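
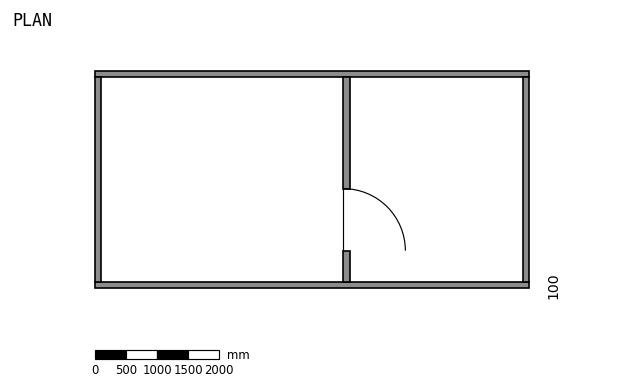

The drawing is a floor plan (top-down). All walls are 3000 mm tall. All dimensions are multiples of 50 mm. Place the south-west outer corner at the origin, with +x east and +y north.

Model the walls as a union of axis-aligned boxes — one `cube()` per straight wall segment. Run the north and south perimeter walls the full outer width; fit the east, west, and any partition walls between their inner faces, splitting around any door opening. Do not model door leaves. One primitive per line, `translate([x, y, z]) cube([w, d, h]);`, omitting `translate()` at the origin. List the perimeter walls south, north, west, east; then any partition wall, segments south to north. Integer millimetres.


cube([7000, 100, 3000]);
translate([0, 3400, 0]) cube([7000, 100, 3000]);
translate([0, 100, 0]) cube([100, 3300, 3000]);
translate([6900, 100, 0]) cube([100, 3300, 3000]);
translate([4000, 100, 0]) cube([100, 500, 3000]);
translate([4000, 1600, 0]) cube([100, 1800, 3000]);


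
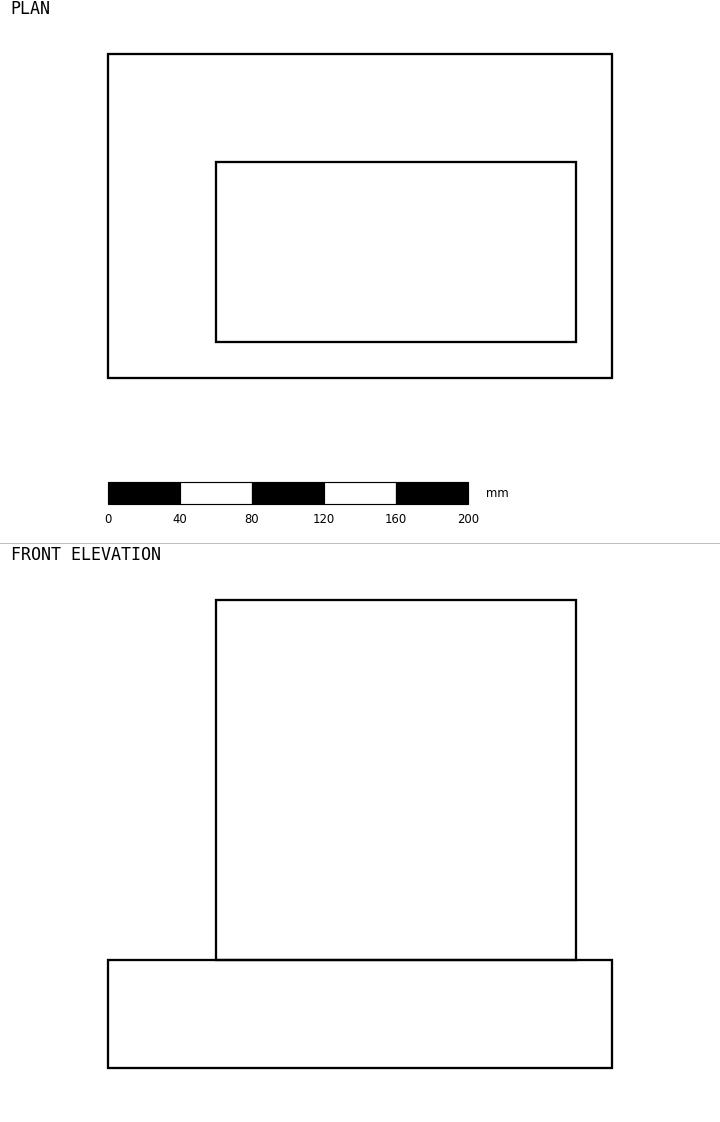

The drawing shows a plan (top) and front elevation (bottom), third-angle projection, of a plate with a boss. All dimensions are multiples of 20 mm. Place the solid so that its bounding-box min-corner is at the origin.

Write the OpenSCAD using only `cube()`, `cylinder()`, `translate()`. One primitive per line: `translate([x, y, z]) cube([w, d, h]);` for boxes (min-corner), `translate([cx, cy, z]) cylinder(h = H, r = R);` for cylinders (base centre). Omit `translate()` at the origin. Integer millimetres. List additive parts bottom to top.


cube([280, 180, 60]);
translate([60, 20, 60]) cube([200, 100, 200]);


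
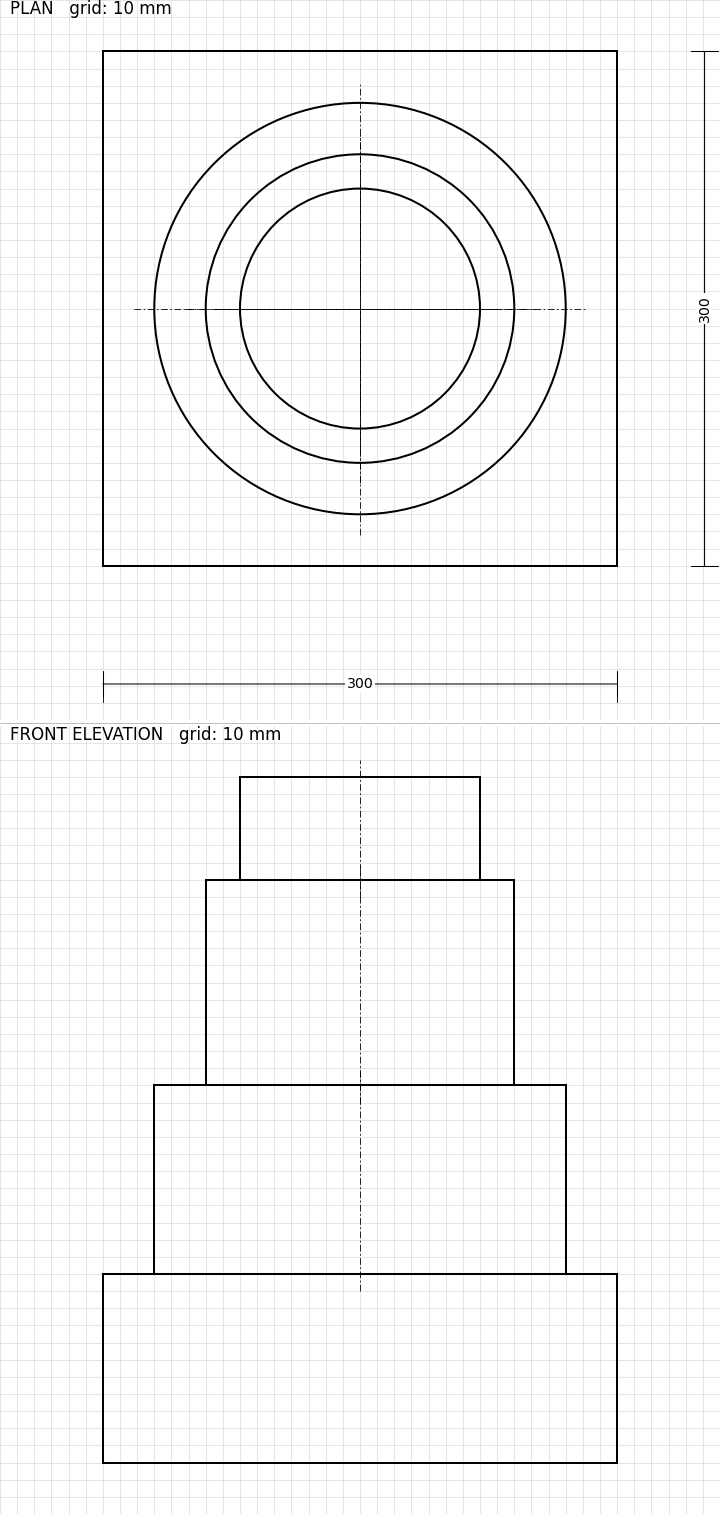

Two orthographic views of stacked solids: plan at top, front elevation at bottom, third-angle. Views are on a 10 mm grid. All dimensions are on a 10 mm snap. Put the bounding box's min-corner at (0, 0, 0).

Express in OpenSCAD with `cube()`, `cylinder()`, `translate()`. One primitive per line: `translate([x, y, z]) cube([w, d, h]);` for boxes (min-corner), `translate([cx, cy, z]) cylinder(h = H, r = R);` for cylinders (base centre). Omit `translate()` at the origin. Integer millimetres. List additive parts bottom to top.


cube([300, 300, 110]);
translate([150, 150, 110]) cylinder(h = 110, r = 120);
translate([150, 150, 220]) cylinder(h = 120, r = 90);
translate([150, 150, 340]) cylinder(h = 60, r = 70);


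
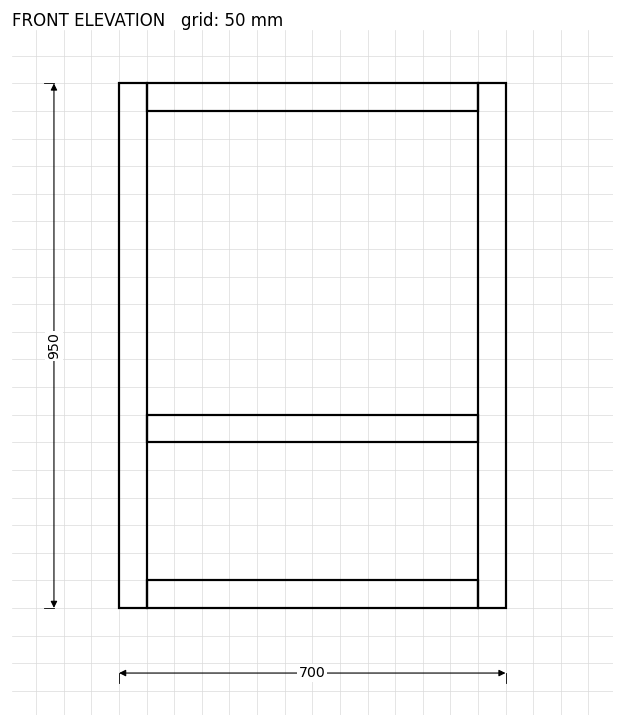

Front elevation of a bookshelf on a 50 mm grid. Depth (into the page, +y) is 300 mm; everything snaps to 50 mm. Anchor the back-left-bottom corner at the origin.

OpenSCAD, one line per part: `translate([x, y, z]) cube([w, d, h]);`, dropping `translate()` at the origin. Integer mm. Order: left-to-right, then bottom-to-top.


cube([50, 300, 950]);
translate([50, 0, 0]) cube([600, 300, 50]);
translate([50, 0, 300]) cube([600, 300, 50]);
translate([50, 0, 900]) cube([600, 300, 50]);
translate([650, 0, 0]) cube([50, 300, 950]);


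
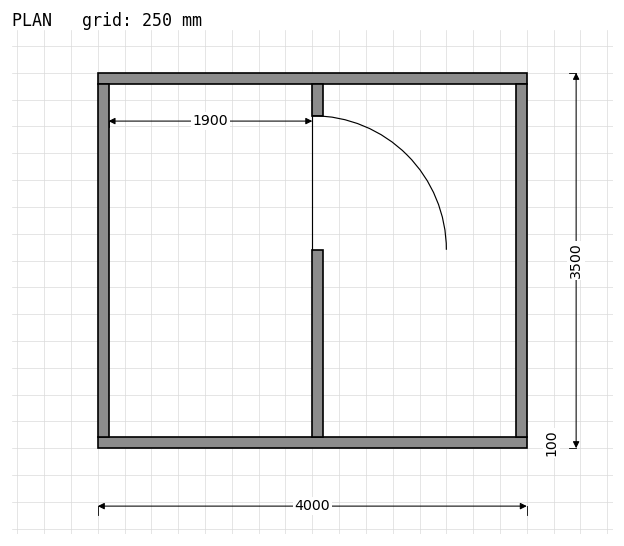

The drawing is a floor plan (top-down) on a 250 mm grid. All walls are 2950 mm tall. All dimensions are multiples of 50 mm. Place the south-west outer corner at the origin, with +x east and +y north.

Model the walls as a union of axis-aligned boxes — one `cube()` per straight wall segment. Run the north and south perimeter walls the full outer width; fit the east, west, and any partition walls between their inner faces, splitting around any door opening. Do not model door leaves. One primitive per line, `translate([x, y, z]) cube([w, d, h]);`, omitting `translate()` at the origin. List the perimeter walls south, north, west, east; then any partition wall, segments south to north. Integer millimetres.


cube([4000, 100, 2950]);
translate([0, 3400, 0]) cube([4000, 100, 2950]);
translate([0, 100, 0]) cube([100, 3300, 2950]);
translate([3900, 100, 0]) cube([100, 3300, 2950]);
translate([2000, 100, 0]) cube([100, 1750, 2950]);
translate([2000, 3100, 0]) cube([100, 300, 2950]);


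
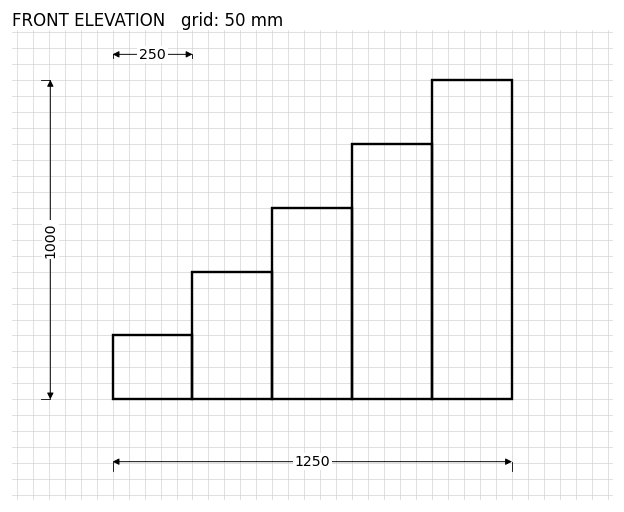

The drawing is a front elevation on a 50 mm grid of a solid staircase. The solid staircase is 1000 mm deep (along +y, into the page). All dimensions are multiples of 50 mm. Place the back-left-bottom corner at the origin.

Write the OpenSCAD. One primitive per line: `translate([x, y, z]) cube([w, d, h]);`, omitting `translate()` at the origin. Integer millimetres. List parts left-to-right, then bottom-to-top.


cube([250, 1000, 200]);
translate([250, 0, 0]) cube([250, 1000, 400]);
translate([500, 0, 0]) cube([250, 1000, 600]);
translate([750, 0, 0]) cube([250, 1000, 800]);
translate([1000, 0, 0]) cube([250, 1000, 1000]);


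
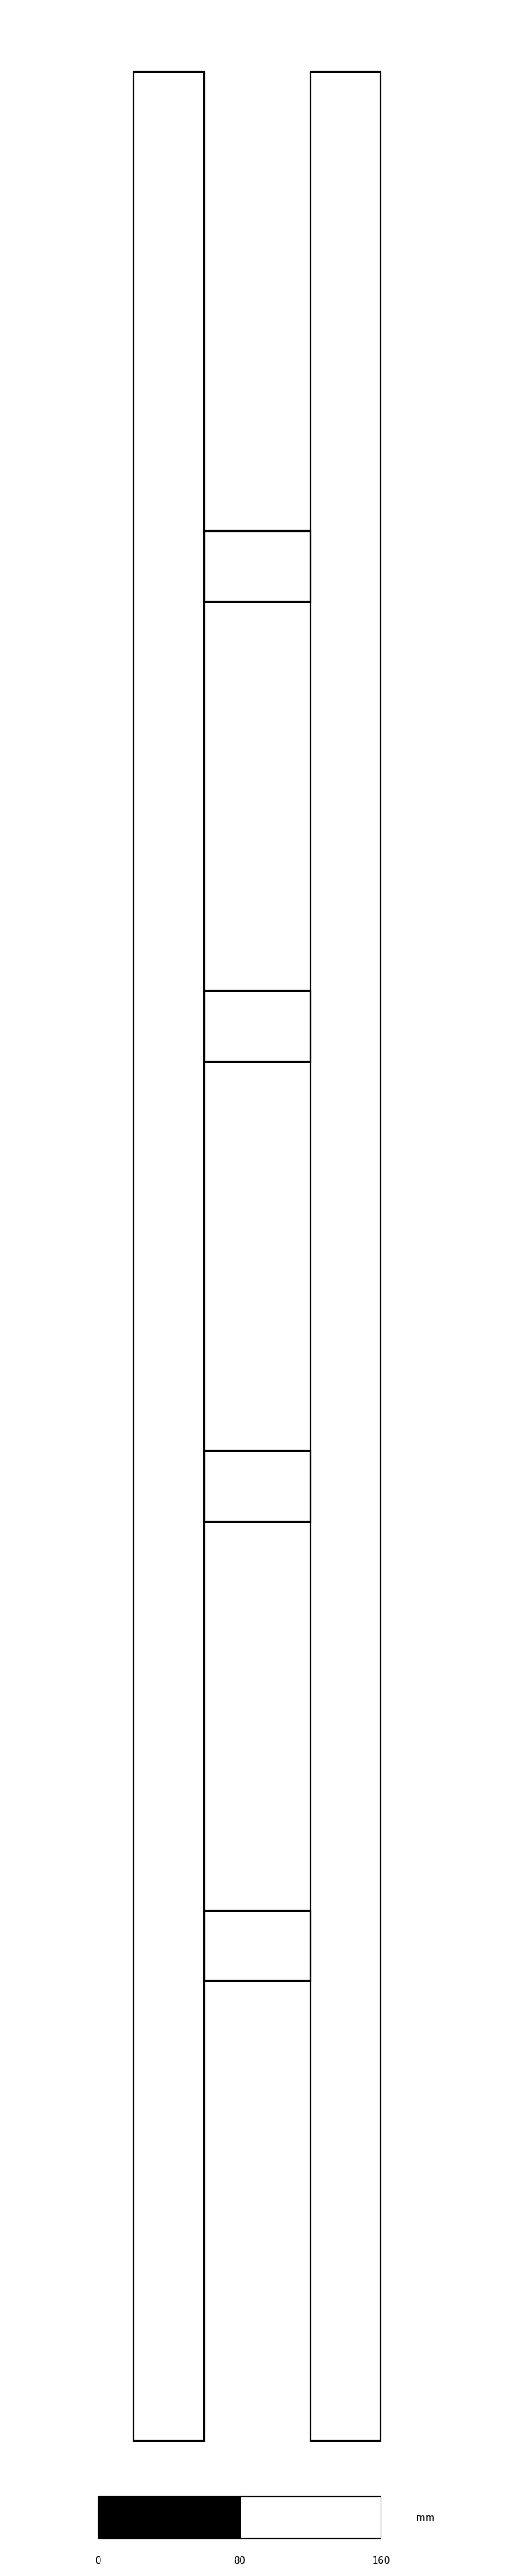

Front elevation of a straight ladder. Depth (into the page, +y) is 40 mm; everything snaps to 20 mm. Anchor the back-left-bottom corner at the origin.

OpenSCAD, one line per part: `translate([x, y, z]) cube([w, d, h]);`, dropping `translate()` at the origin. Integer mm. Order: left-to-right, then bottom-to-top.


cube([40, 40, 1340]);
translate([40, 0, 260]) cube([60, 40, 40]);
translate([40, 0, 520]) cube([60, 40, 40]);
translate([40, 0, 780]) cube([60, 40, 40]);
translate([40, 0, 1040]) cube([60, 40, 40]);
translate([100, 0, 0]) cube([40, 40, 1340]);


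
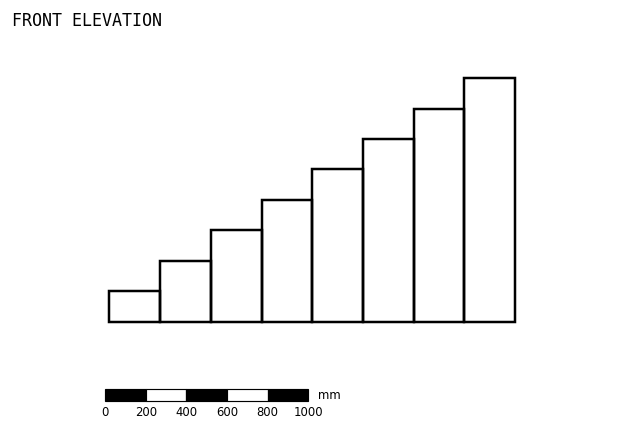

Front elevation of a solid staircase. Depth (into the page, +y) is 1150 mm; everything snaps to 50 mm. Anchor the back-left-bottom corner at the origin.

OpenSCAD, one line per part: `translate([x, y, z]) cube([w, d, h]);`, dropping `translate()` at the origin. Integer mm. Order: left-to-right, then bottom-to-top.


cube([250, 1150, 150]);
translate([250, 0, 0]) cube([250, 1150, 300]);
translate([500, 0, 0]) cube([250, 1150, 450]);
translate([750, 0, 0]) cube([250, 1150, 600]);
translate([1000, 0, 0]) cube([250, 1150, 750]);
translate([1250, 0, 0]) cube([250, 1150, 900]);
translate([1500, 0, 0]) cube([250, 1150, 1050]);
translate([1750, 0, 0]) cube([250, 1150, 1200]);


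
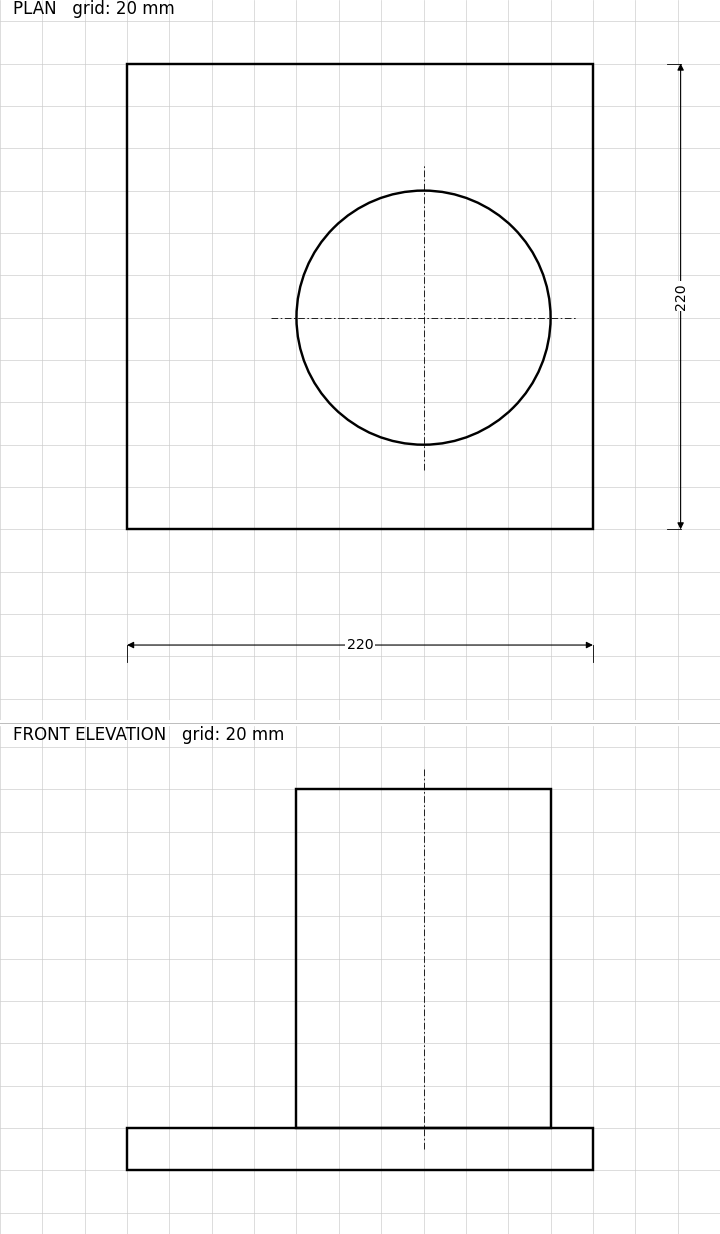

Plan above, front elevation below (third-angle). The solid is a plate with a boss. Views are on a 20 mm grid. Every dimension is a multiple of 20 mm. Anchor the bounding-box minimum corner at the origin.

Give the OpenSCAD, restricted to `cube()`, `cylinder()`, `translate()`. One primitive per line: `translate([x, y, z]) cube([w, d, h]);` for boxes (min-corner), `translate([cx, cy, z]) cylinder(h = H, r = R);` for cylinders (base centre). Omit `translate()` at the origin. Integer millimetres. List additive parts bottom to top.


cube([220, 220, 20]);
translate([140, 100, 20]) cylinder(h = 160, r = 60);


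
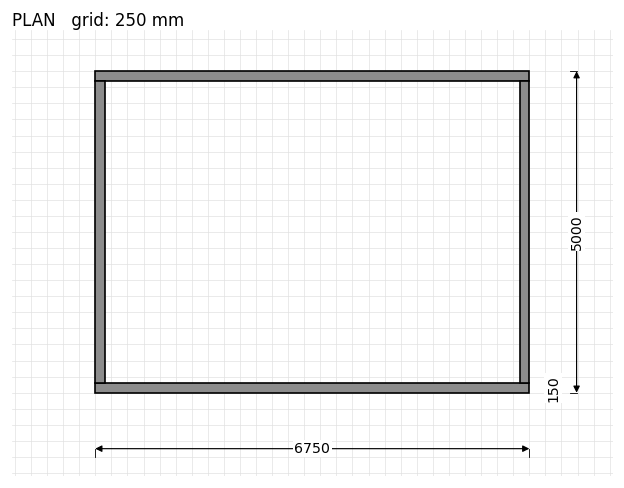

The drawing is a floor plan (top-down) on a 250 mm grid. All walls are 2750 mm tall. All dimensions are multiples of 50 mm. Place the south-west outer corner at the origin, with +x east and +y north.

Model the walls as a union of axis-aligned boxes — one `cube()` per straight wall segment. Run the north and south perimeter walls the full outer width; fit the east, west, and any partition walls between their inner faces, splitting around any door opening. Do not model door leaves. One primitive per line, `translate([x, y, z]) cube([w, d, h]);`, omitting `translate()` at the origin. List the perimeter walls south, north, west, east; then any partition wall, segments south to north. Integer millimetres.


cube([6750, 150, 2750]);
translate([0, 4850, 0]) cube([6750, 150, 2750]);
translate([0, 150, 0]) cube([150, 4700, 2750]);
translate([6600, 150, 0]) cube([150, 4700, 2750]);


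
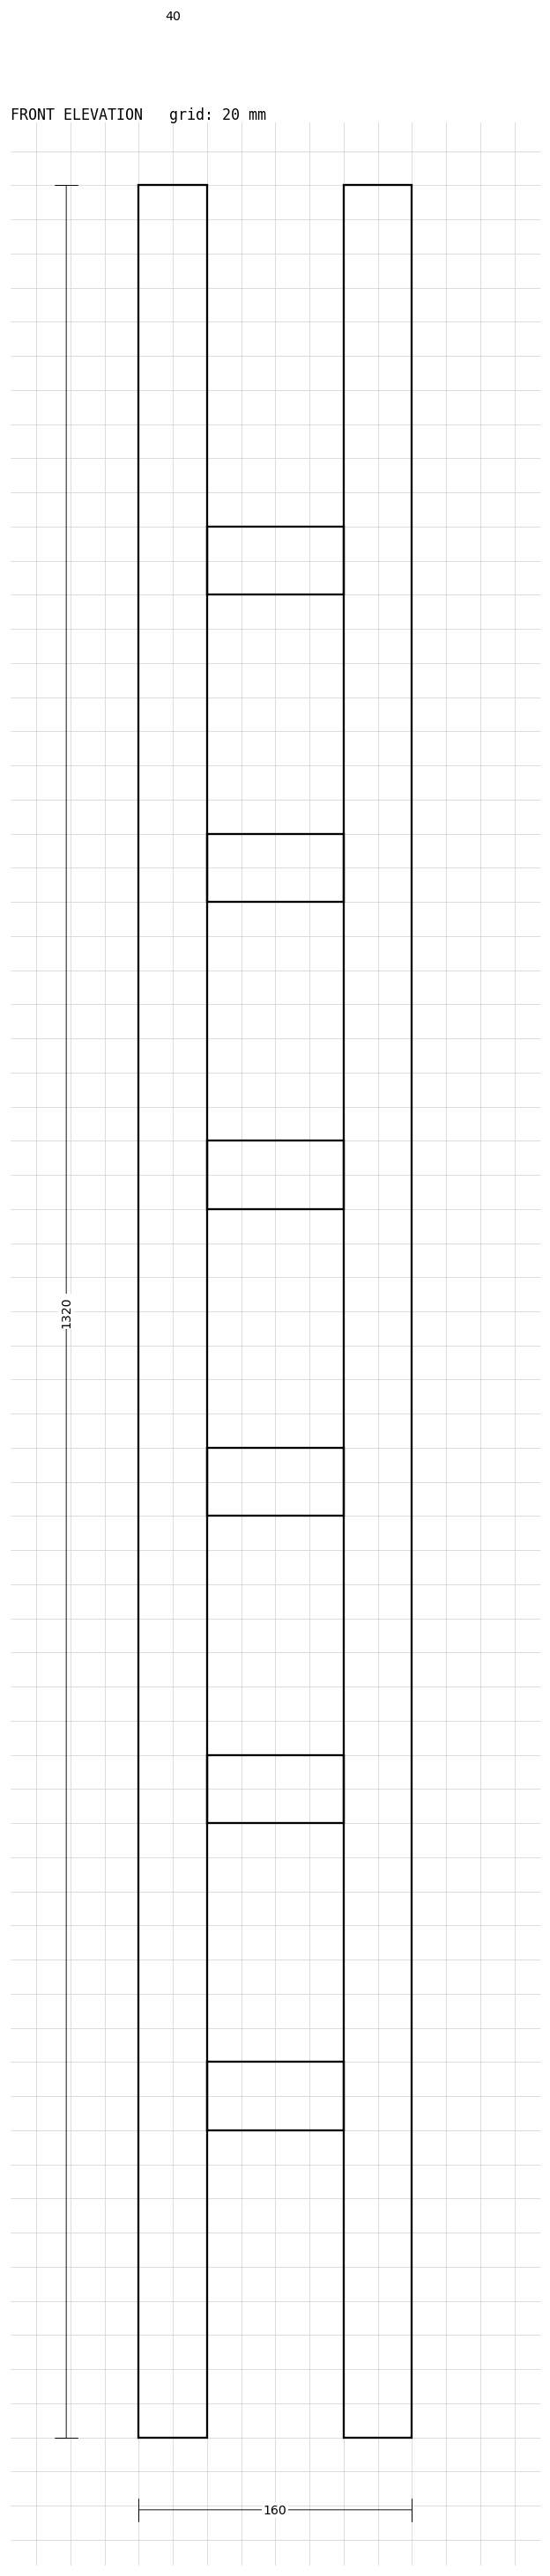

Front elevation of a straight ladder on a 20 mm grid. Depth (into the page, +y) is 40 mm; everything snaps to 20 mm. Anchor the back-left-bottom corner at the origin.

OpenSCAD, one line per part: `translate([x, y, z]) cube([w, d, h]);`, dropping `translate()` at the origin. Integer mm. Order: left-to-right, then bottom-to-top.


cube([40, 40, 1320]);
translate([40, 0, 180]) cube([80, 40, 40]);
translate([40, 0, 360]) cube([80, 40, 40]);
translate([40, 0, 540]) cube([80, 40, 40]);
translate([40, 0, 720]) cube([80, 40, 40]);
translate([40, 0, 900]) cube([80, 40, 40]);
translate([40, 0, 1080]) cube([80, 40, 40]);
translate([120, 0, 0]) cube([40, 40, 1320]);


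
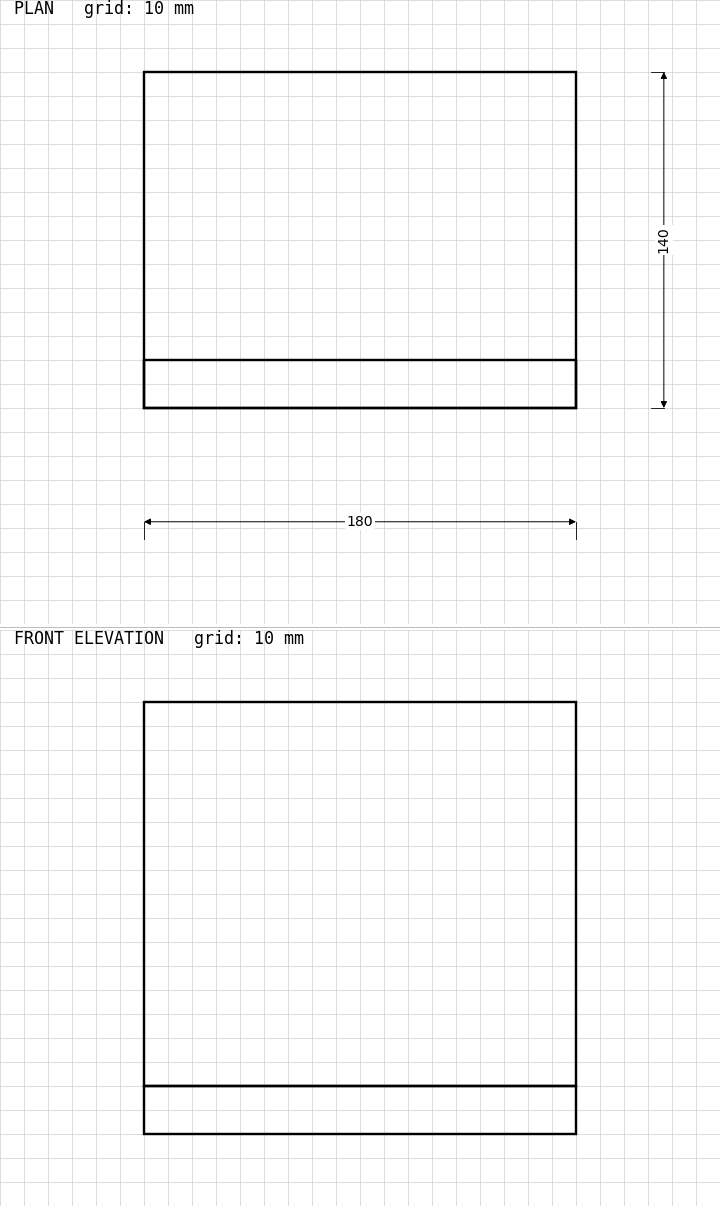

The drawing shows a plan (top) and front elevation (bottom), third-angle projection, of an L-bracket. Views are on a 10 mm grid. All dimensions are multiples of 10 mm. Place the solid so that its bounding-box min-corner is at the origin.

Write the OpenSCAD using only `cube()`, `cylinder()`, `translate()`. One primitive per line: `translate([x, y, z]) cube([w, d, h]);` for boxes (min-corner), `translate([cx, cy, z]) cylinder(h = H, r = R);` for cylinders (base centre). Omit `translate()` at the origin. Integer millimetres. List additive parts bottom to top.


cube([180, 140, 20]);
translate([0, 0, 20]) cube([180, 20, 160]);


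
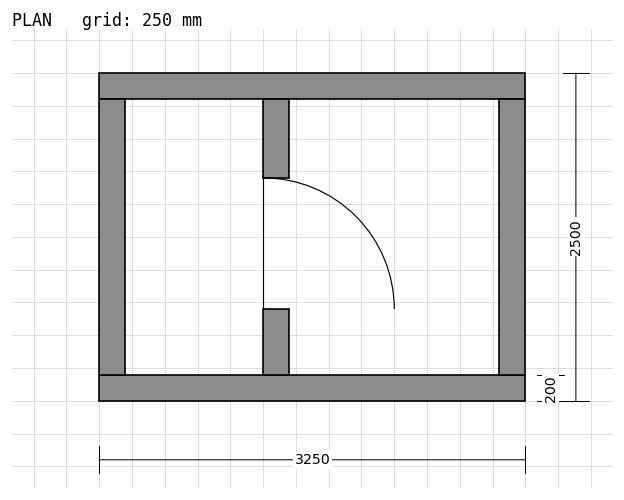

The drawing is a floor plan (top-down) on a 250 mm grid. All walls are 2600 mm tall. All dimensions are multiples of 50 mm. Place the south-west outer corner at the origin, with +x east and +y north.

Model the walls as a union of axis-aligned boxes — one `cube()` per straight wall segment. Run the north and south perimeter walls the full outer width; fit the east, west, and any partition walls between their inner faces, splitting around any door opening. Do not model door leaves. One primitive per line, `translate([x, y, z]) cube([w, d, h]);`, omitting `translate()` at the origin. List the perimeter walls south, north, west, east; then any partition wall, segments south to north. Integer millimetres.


cube([3250, 200, 2600]);
translate([0, 2300, 0]) cube([3250, 200, 2600]);
translate([0, 200, 0]) cube([200, 2100, 2600]);
translate([3050, 200, 0]) cube([200, 2100, 2600]);
translate([1250, 200, 0]) cube([200, 500, 2600]);
translate([1250, 1700, 0]) cube([200, 600, 2600]);


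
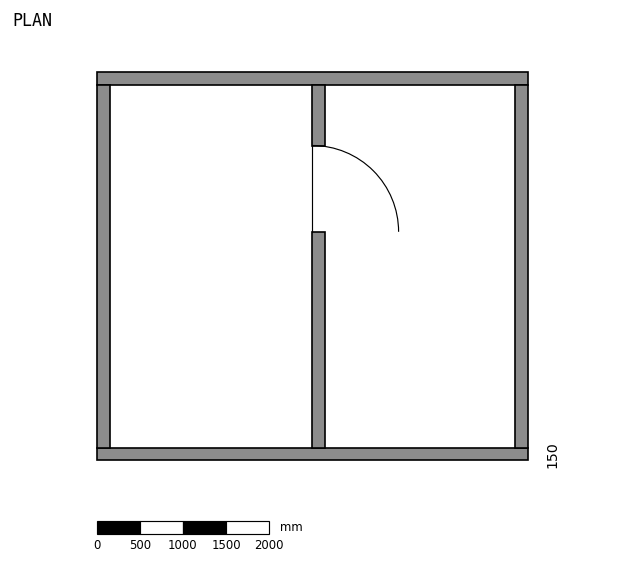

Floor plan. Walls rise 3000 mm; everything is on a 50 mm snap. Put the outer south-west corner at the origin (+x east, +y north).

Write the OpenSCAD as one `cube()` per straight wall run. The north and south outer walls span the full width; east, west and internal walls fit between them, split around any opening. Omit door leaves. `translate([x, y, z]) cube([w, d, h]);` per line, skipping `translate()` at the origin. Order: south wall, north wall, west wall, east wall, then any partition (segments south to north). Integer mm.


cube([5000, 150, 3000]);
translate([0, 4350, 0]) cube([5000, 150, 3000]);
translate([0, 150, 0]) cube([150, 4200, 3000]);
translate([4850, 150, 0]) cube([150, 4200, 3000]);
translate([2500, 150, 0]) cube([150, 2500, 3000]);
translate([2500, 3650, 0]) cube([150, 700, 3000]);


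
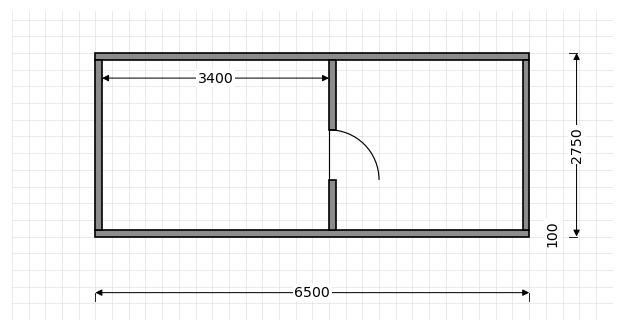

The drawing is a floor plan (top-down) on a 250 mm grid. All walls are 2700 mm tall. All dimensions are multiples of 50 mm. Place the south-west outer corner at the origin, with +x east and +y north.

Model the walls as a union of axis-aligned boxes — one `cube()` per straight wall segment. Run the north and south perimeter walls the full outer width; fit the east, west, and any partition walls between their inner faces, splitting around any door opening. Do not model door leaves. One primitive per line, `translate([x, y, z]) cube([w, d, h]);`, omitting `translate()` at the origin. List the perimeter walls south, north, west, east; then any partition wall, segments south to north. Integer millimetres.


cube([6500, 100, 2700]);
translate([0, 2650, 0]) cube([6500, 100, 2700]);
translate([0, 100, 0]) cube([100, 2550, 2700]);
translate([6400, 100, 0]) cube([100, 2550, 2700]);
translate([3500, 100, 0]) cube([100, 750, 2700]);
translate([3500, 1600, 0]) cube([100, 1050, 2700]);


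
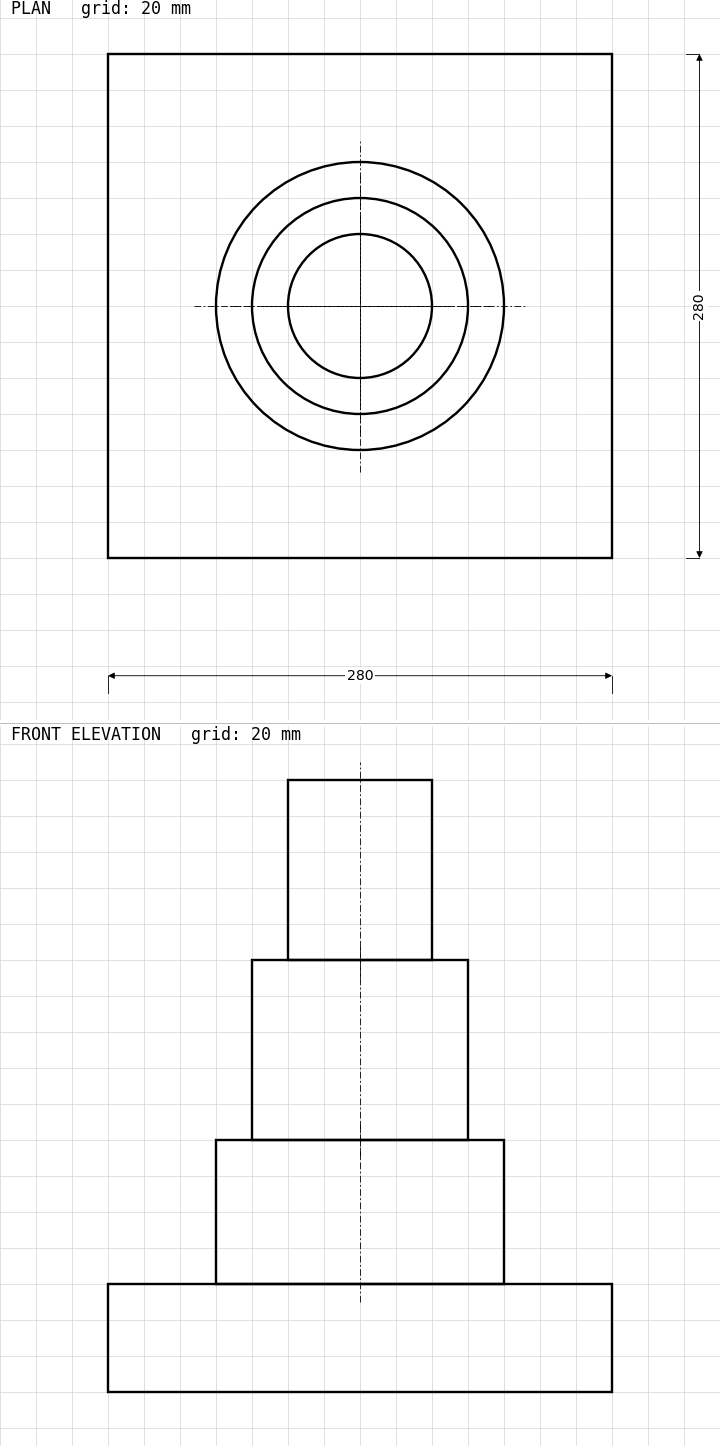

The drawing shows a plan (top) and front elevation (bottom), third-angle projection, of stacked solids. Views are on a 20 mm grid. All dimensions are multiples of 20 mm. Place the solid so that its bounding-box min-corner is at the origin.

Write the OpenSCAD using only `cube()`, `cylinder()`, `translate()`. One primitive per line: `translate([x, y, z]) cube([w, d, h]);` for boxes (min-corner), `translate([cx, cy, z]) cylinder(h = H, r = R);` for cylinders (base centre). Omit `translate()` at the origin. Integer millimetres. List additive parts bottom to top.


cube([280, 280, 60]);
translate([140, 140, 60]) cylinder(h = 80, r = 80);
translate([140, 140, 140]) cylinder(h = 100, r = 60);
translate([140, 140, 240]) cylinder(h = 100, r = 40);


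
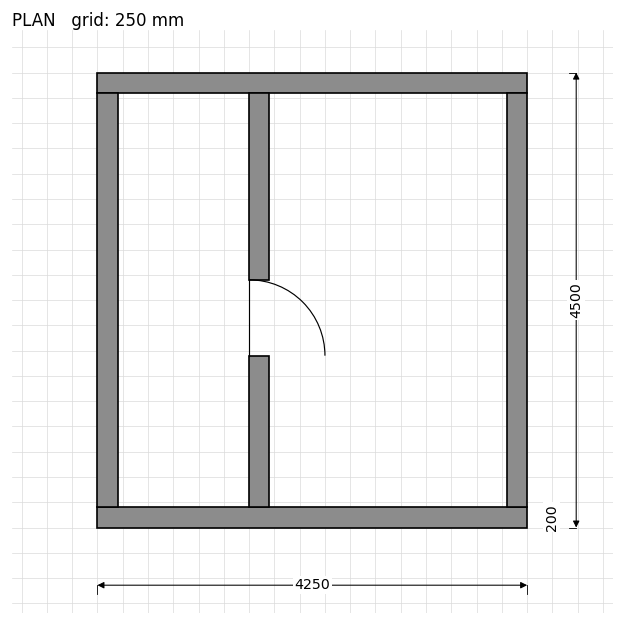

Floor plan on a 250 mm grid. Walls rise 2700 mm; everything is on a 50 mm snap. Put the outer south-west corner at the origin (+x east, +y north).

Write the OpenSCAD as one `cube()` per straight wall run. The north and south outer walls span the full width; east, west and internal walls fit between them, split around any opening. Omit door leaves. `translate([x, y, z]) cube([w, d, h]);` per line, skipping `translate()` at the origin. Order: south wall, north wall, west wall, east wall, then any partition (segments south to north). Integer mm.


cube([4250, 200, 2700]);
translate([0, 4300, 0]) cube([4250, 200, 2700]);
translate([0, 200, 0]) cube([200, 4100, 2700]);
translate([4050, 200, 0]) cube([200, 4100, 2700]);
translate([1500, 200, 0]) cube([200, 1500, 2700]);
translate([1500, 2450, 0]) cube([200, 1850, 2700]);


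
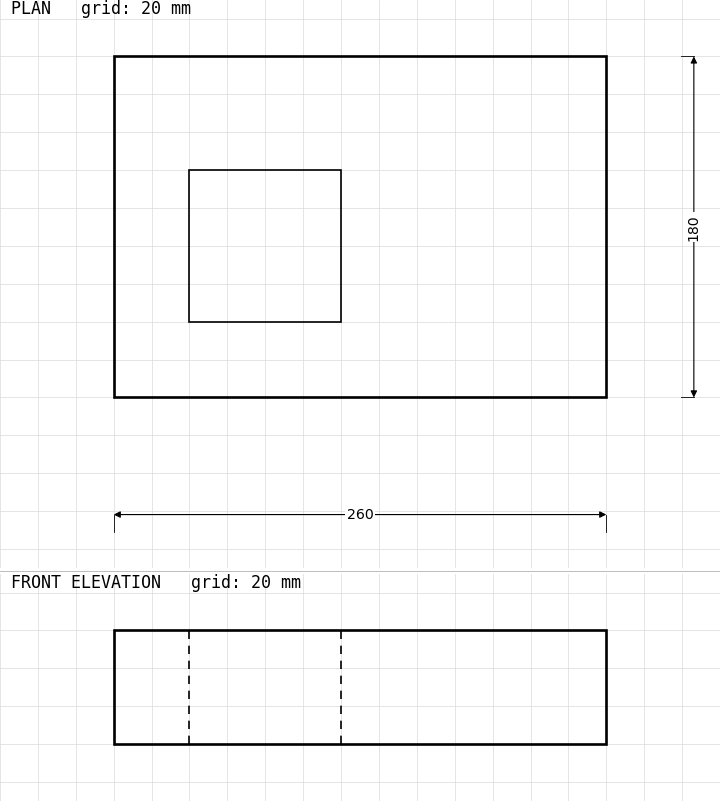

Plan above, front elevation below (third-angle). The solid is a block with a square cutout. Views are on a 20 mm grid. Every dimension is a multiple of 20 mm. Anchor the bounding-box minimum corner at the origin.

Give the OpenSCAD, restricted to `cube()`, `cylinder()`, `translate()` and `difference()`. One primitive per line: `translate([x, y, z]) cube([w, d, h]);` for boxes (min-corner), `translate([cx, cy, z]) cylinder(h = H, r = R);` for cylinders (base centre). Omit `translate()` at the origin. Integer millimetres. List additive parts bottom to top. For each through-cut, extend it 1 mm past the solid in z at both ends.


difference() {
  cube([260, 180, 60]);
  translate([40, 40, -1]) cube([80, 80, 62]);
}


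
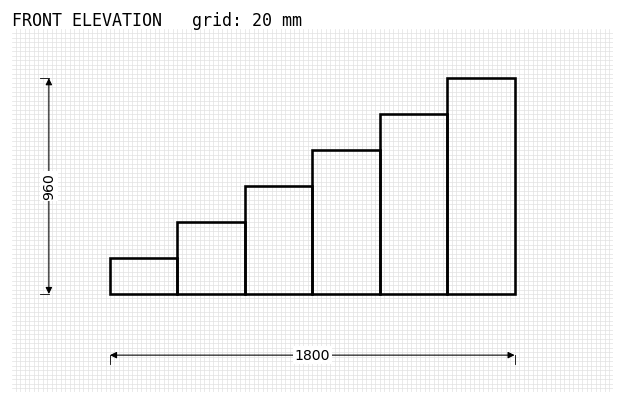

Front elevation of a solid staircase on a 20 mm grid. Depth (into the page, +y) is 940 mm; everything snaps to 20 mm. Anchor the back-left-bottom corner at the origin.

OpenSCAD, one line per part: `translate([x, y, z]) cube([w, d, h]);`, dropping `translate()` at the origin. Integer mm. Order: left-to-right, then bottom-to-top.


cube([300, 940, 160]);
translate([300, 0, 0]) cube([300, 940, 320]);
translate([600, 0, 0]) cube([300, 940, 480]);
translate([900, 0, 0]) cube([300, 940, 640]);
translate([1200, 0, 0]) cube([300, 940, 800]);
translate([1500, 0, 0]) cube([300, 940, 960]);


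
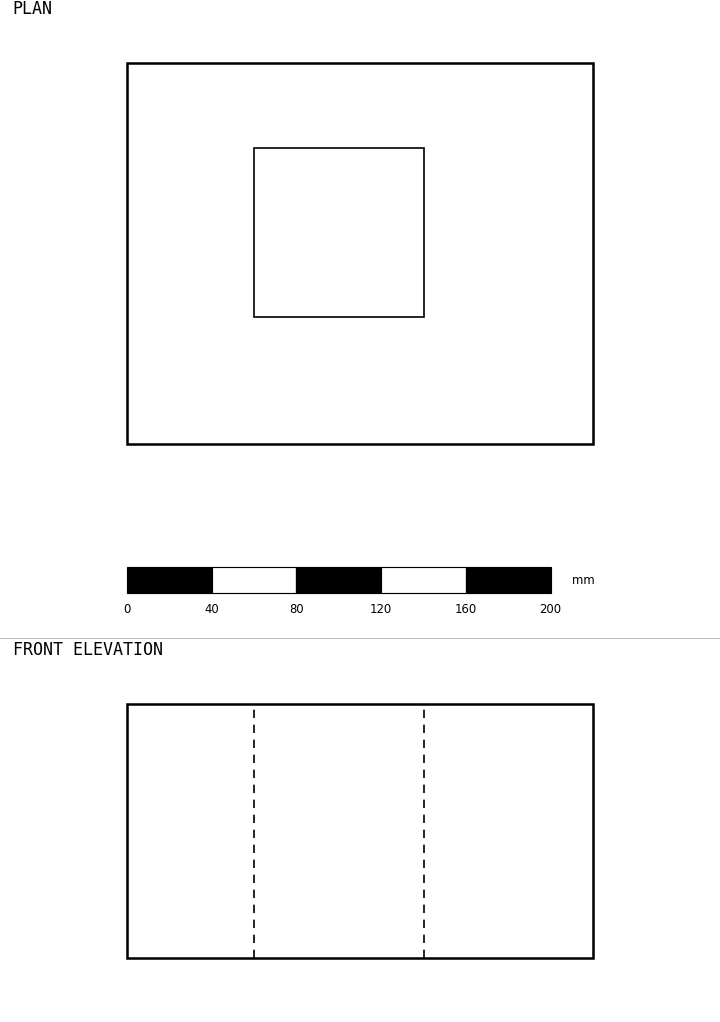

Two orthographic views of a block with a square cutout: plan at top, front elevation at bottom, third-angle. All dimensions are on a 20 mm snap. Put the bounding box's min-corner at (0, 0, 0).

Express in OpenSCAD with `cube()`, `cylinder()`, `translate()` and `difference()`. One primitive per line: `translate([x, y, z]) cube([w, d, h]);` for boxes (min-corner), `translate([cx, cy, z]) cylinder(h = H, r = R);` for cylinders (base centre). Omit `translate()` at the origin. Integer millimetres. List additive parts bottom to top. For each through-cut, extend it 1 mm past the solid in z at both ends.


difference() {
  cube([220, 180, 120]);
  translate([60, 60, -1]) cube([80, 80, 122]);
}


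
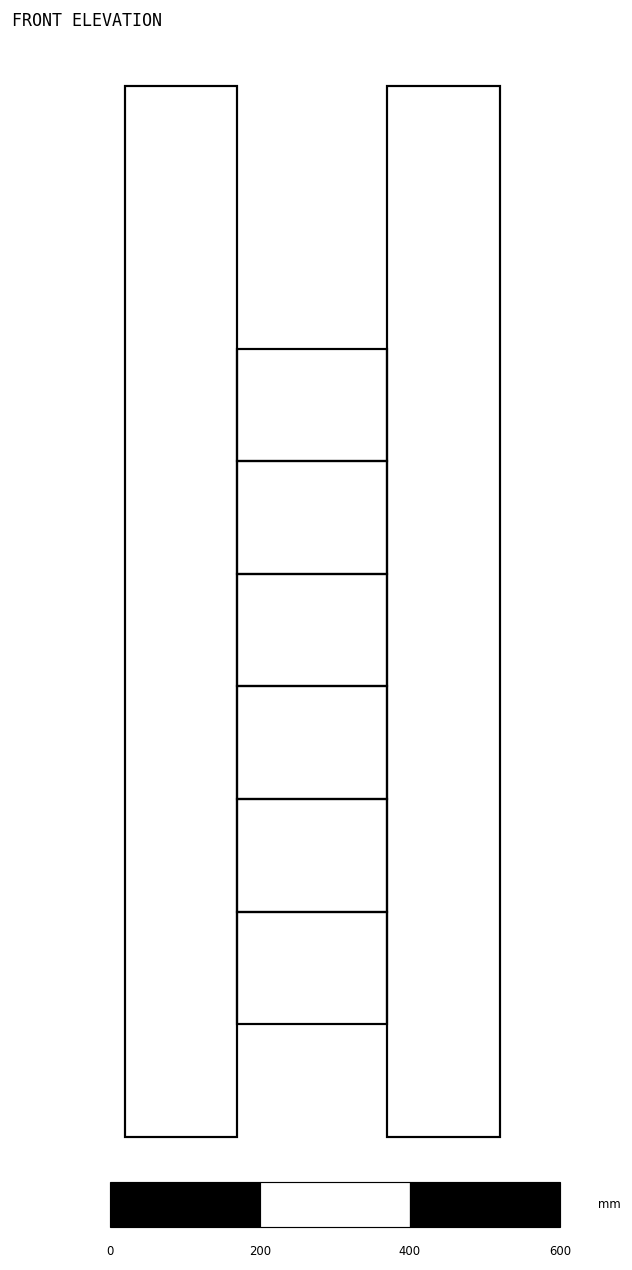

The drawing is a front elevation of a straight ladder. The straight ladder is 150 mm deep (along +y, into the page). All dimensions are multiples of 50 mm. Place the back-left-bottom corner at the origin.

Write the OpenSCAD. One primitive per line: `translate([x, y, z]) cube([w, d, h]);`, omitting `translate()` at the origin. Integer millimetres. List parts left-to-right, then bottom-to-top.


cube([150, 150, 1400]);
translate([150, 0, 150]) cube([200, 150, 150]);
translate([150, 0, 300]) cube([200, 150, 150]);
translate([150, 0, 450]) cube([200, 150, 150]);
translate([150, 0, 600]) cube([200, 150, 150]);
translate([150, 0, 750]) cube([200, 150, 150]);
translate([150, 0, 900]) cube([200, 150, 150]);
translate([350, 0, 0]) cube([150, 150, 1400]);


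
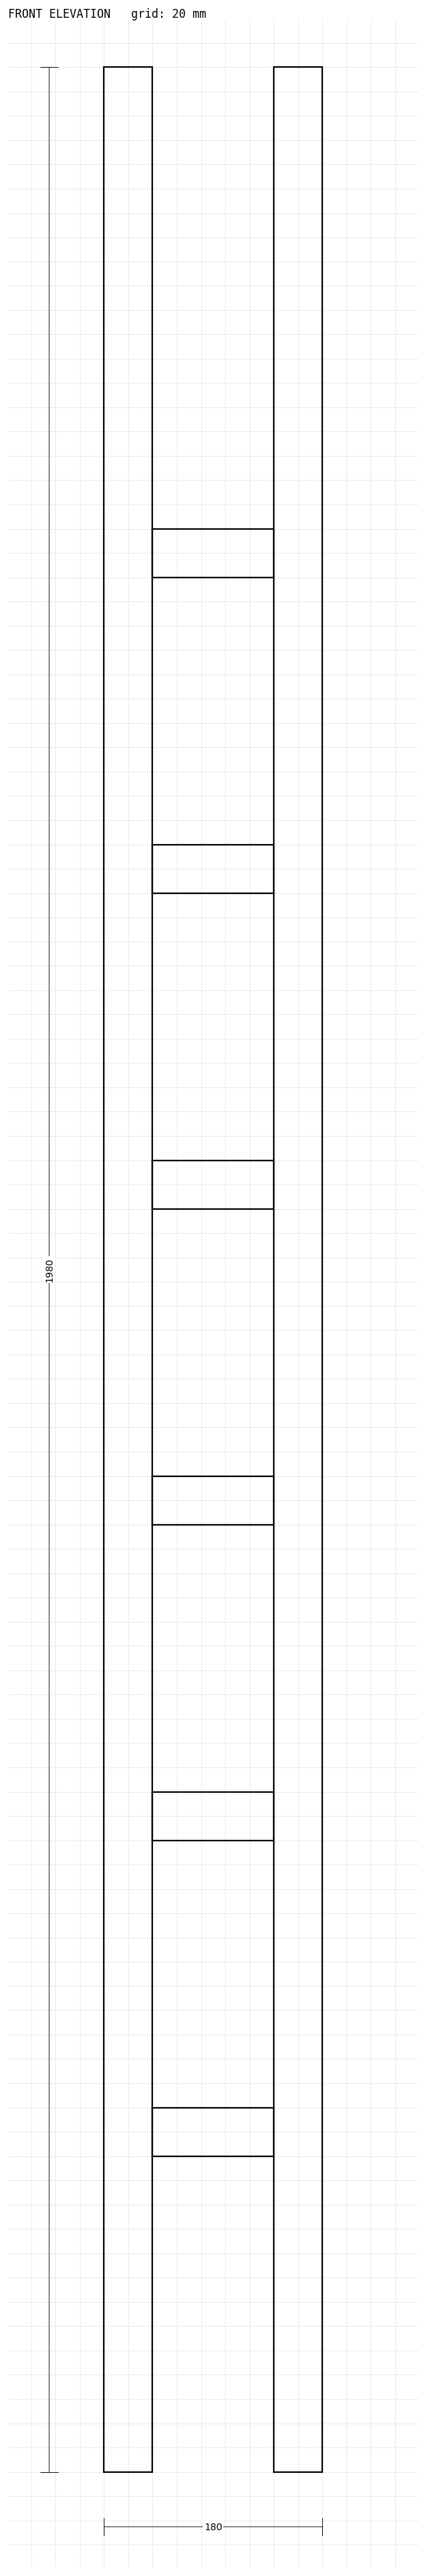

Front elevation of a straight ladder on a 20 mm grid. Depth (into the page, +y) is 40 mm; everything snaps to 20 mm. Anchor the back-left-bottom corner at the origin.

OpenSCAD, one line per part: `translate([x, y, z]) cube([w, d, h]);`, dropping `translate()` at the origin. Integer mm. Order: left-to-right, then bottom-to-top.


cube([40, 40, 1980]);
translate([40, 0, 260]) cube([100, 40, 40]);
translate([40, 0, 520]) cube([100, 40, 40]);
translate([40, 0, 780]) cube([100, 40, 40]);
translate([40, 0, 1040]) cube([100, 40, 40]);
translate([40, 0, 1300]) cube([100, 40, 40]);
translate([40, 0, 1560]) cube([100, 40, 40]);
translate([140, 0, 0]) cube([40, 40, 1980]);


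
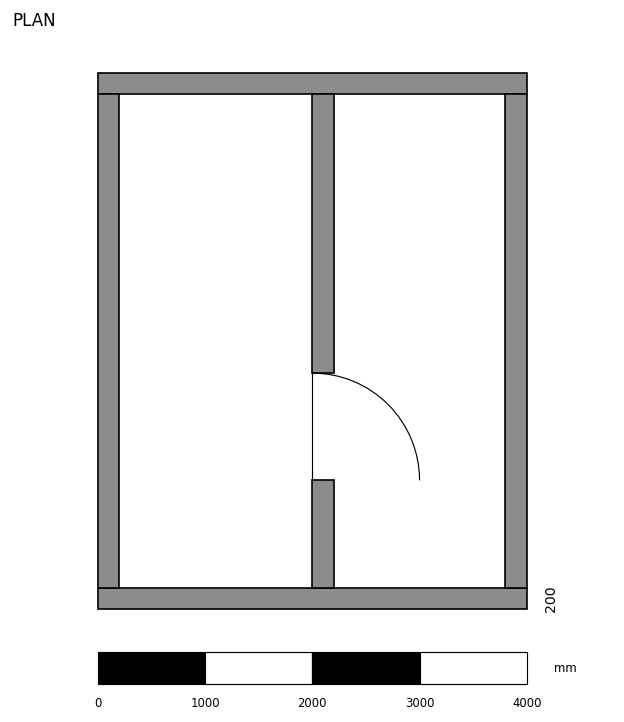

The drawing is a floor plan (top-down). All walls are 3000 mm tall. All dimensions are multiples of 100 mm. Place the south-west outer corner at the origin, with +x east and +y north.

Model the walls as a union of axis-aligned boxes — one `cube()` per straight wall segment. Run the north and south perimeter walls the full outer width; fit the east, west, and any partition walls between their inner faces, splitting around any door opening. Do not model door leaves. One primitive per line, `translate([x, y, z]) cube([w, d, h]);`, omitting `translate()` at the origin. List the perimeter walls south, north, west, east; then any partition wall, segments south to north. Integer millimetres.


cube([4000, 200, 3000]);
translate([0, 4800, 0]) cube([4000, 200, 3000]);
translate([0, 200, 0]) cube([200, 4600, 3000]);
translate([3800, 200, 0]) cube([200, 4600, 3000]);
translate([2000, 200, 0]) cube([200, 1000, 3000]);
translate([2000, 2200, 0]) cube([200, 2600, 3000]);


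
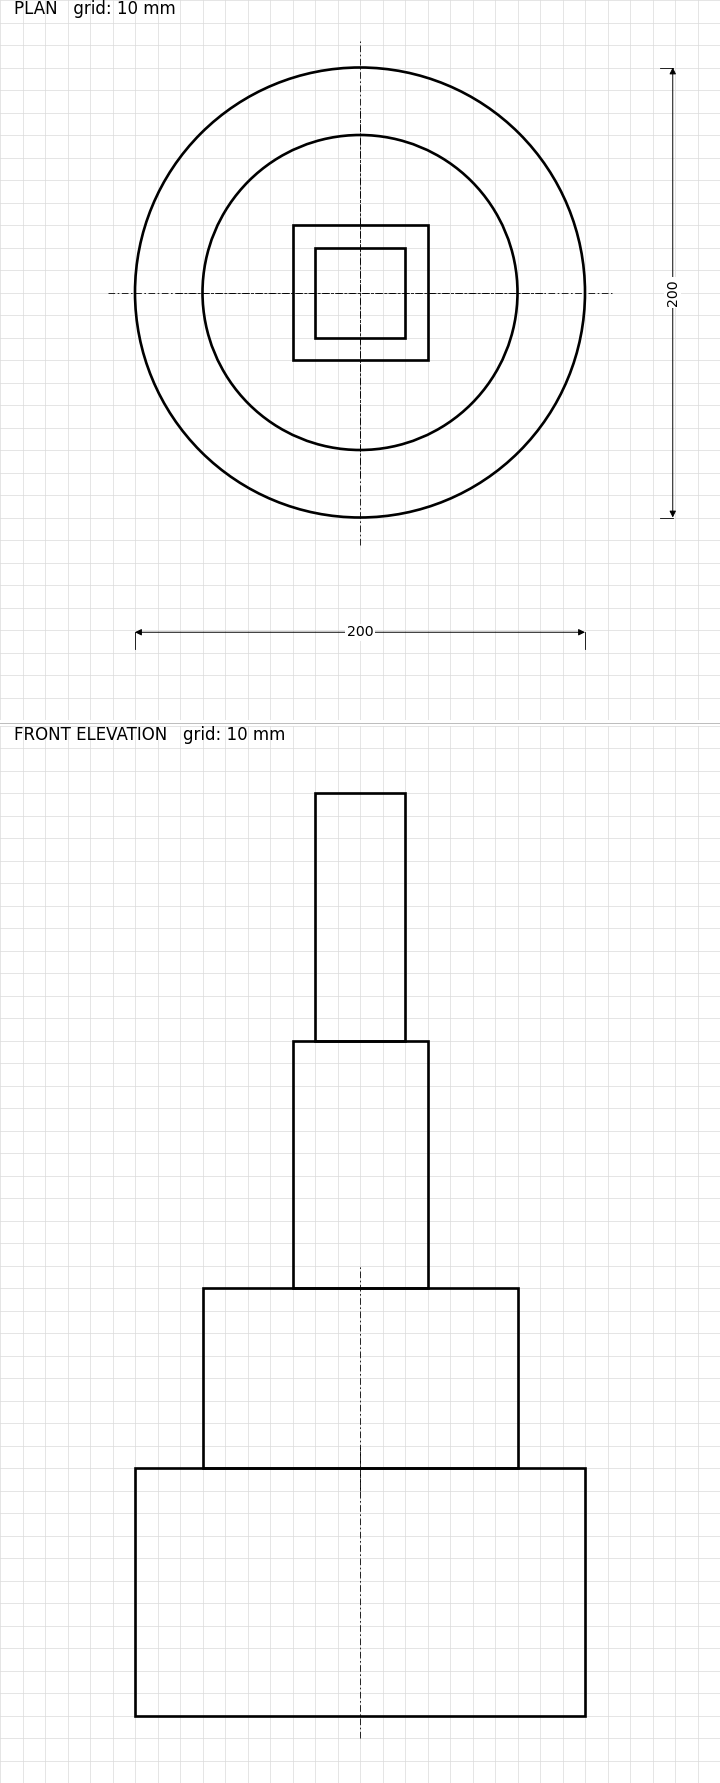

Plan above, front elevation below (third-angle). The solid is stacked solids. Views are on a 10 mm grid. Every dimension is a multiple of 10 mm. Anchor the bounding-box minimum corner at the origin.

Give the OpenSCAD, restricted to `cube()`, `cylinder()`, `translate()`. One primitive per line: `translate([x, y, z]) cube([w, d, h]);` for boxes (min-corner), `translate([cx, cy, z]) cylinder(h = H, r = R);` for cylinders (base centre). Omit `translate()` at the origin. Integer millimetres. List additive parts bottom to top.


translate([100, 100, 0]) cylinder(h = 110, r = 100);
translate([100, 100, 110]) cylinder(h = 80, r = 70);
translate([70, 70, 190]) cube([60, 60, 110]);
translate([80, 80, 300]) cube([40, 40, 110]);


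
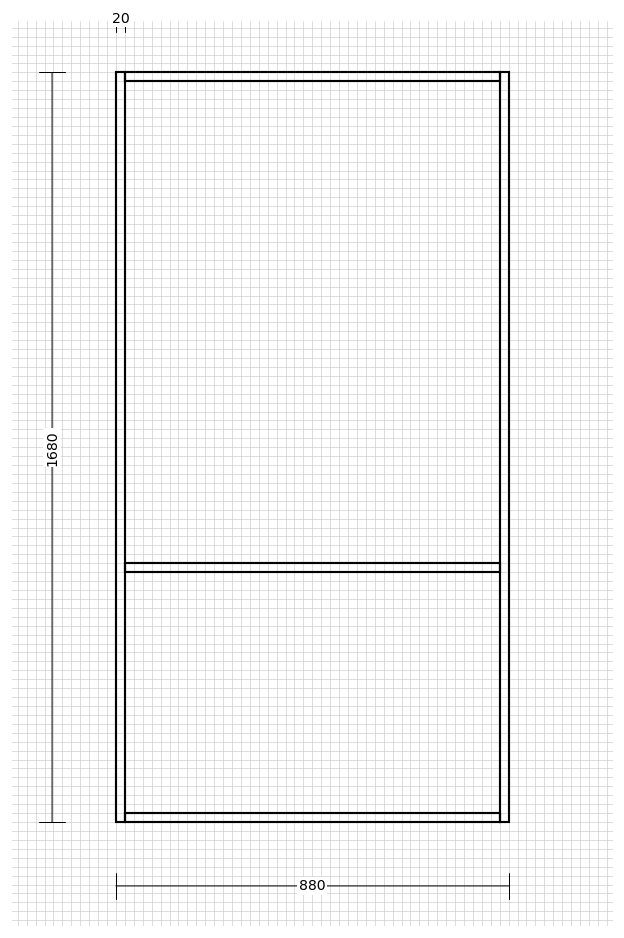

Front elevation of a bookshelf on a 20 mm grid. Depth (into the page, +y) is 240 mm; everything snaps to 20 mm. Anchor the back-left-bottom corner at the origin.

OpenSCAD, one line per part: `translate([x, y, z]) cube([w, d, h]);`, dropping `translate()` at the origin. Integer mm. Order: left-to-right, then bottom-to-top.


cube([20, 240, 1680]);
translate([20, 0, 0]) cube([840, 240, 20]);
translate([20, 0, 560]) cube([840, 240, 20]);
translate([20, 0, 1660]) cube([840, 240, 20]);
translate([860, 0, 0]) cube([20, 240, 1680]);


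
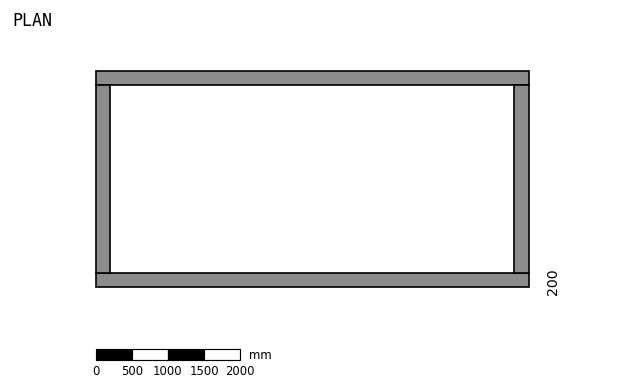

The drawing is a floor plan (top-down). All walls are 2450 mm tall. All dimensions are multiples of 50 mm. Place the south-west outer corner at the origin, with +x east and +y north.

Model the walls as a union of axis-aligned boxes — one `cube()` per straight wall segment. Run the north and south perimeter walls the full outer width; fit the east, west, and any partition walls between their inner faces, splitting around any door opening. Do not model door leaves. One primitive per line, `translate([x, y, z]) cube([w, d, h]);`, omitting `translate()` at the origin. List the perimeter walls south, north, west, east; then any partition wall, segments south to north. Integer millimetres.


cube([6000, 200, 2450]);
translate([0, 2800, 0]) cube([6000, 200, 2450]);
translate([0, 200, 0]) cube([200, 2600, 2450]);
translate([5800, 200, 0]) cube([200, 2600, 2450]);


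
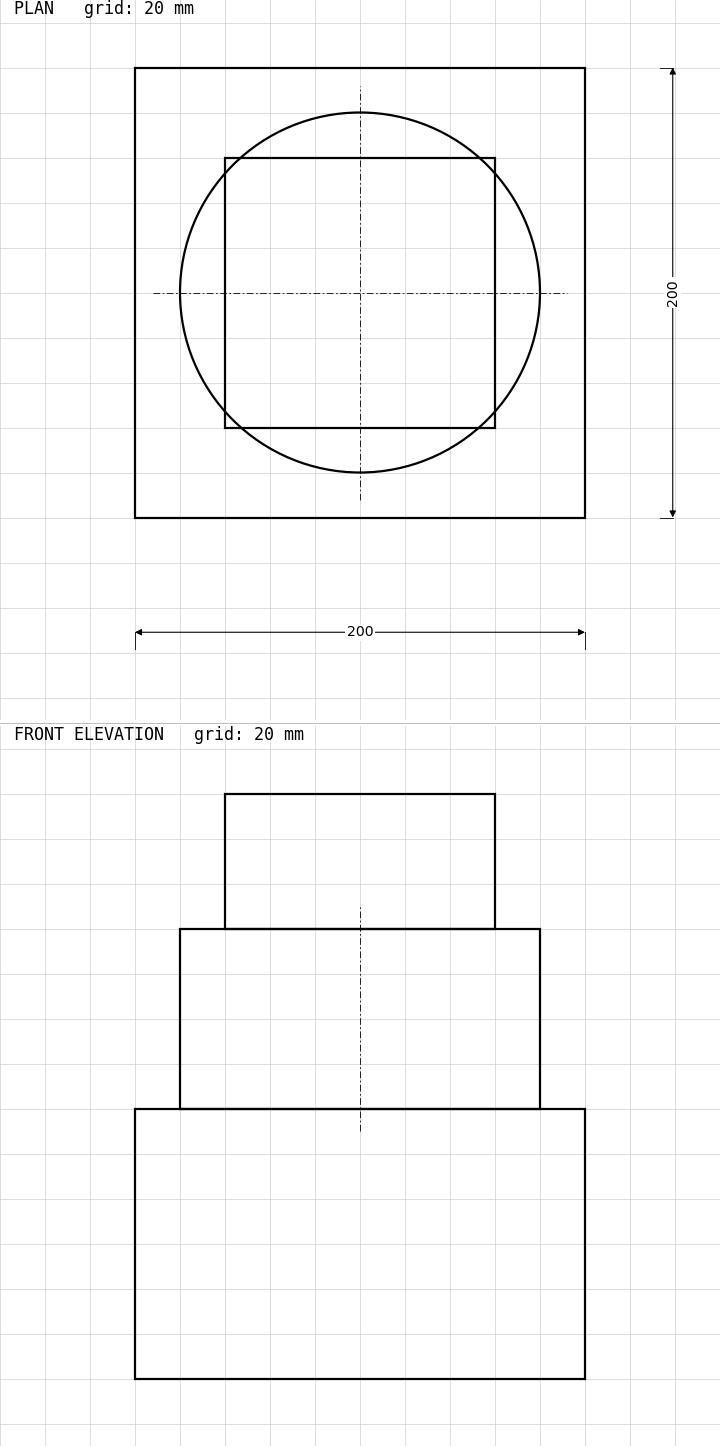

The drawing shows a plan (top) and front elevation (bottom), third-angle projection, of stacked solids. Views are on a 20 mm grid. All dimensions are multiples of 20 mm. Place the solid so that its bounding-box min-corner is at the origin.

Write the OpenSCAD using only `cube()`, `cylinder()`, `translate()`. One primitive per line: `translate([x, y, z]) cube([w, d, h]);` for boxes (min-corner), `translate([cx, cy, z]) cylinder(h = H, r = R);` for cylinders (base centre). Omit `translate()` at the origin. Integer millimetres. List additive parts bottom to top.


cube([200, 200, 120]);
translate([100, 100, 120]) cylinder(h = 80, r = 80);
translate([40, 40, 200]) cube([120, 120, 60]);


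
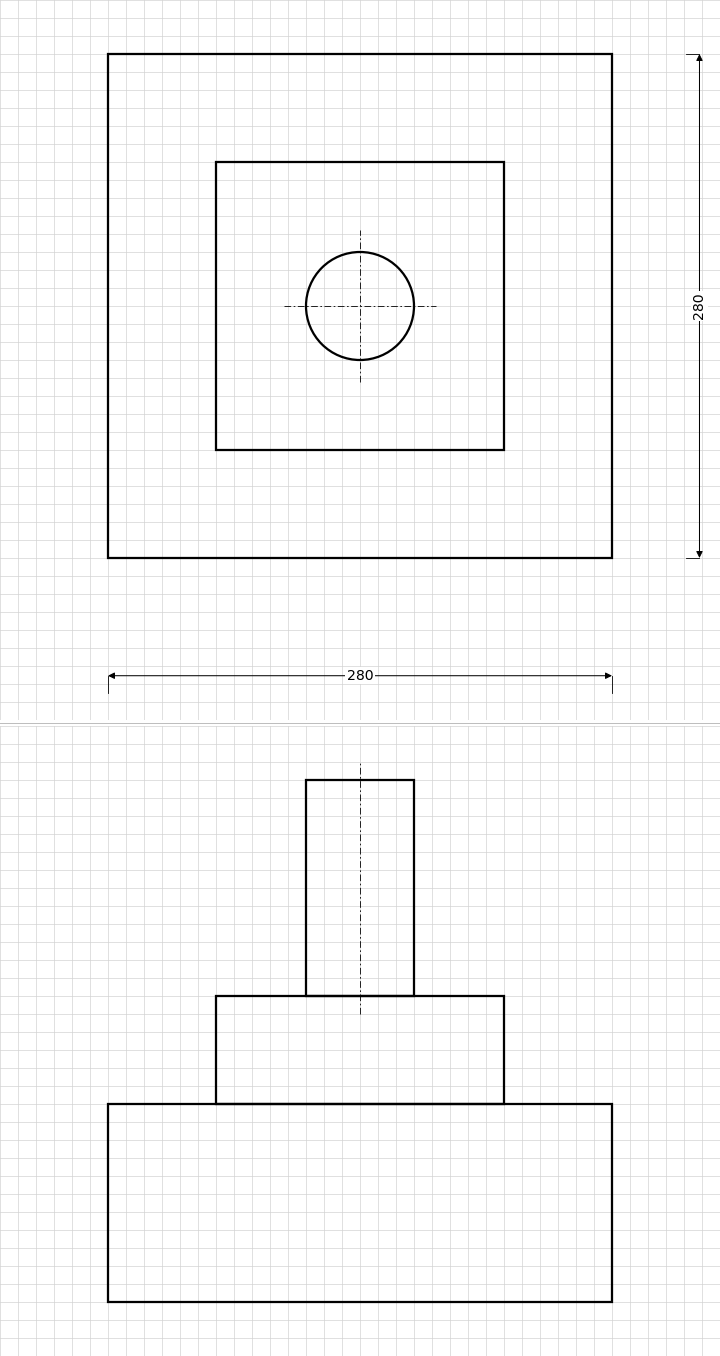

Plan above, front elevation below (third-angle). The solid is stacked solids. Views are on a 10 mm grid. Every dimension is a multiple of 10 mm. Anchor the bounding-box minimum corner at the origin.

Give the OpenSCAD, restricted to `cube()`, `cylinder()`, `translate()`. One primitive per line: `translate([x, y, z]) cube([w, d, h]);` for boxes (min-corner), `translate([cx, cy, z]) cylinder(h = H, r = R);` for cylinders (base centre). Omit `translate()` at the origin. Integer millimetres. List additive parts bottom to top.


cube([280, 280, 110]);
translate([60, 60, 110]) cube([160, 160, 60]);
translate([140, 140, 170]) cylinder(h = 120, r = 30);


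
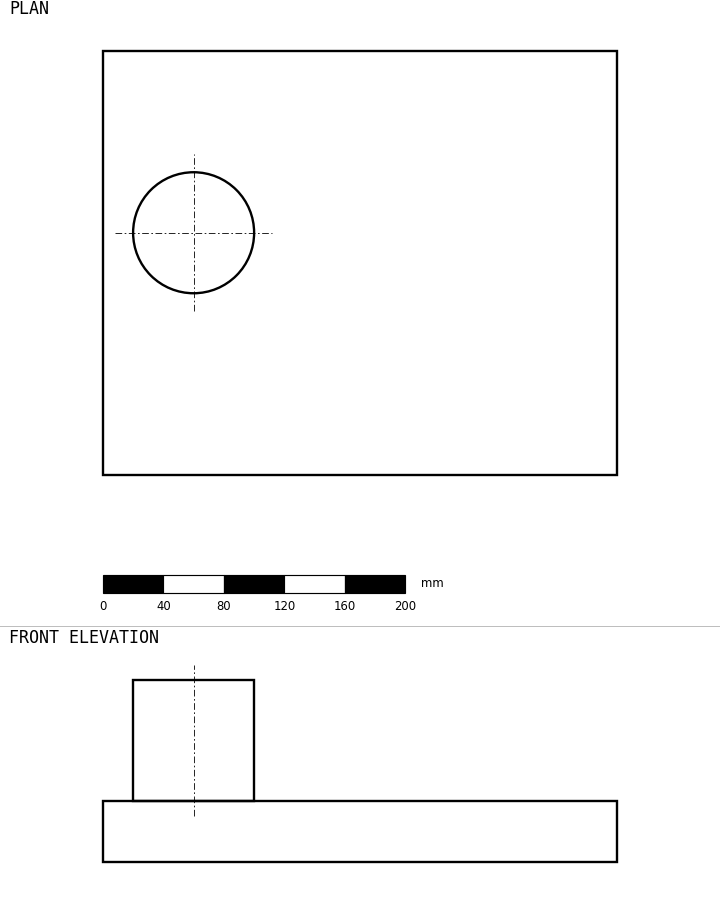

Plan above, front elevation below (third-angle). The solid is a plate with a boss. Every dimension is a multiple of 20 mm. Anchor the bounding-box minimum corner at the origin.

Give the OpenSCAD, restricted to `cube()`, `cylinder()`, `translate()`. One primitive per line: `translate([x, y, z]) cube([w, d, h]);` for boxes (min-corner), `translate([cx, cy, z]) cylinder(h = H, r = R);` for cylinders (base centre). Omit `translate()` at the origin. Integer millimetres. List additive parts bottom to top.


cube([340, 280, 40]);
translate([60, 160, 40]) cylinder(h = 80, r = 40);


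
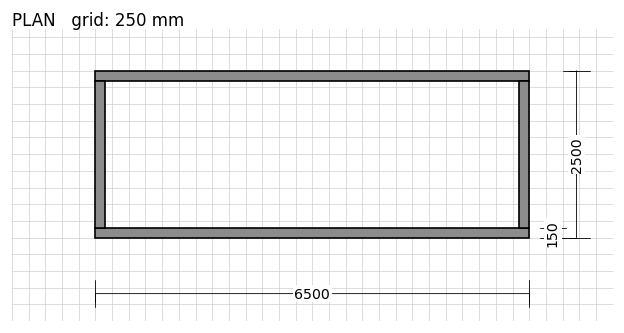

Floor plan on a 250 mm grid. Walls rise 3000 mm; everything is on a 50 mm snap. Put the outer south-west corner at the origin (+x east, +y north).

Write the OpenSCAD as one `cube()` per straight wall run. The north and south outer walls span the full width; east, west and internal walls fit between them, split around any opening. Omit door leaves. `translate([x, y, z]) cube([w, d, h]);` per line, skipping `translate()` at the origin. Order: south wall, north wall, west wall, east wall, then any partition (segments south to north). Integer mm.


cube([6500, 150, 3000]);
translate([0, 2350, 0]) cube([6500, 150, 3000]);
translate([0, 150, 0]) cube([150, 2200, 3000]);
translate([6350, 150, 0]) cube([150, 2200, 3000]);


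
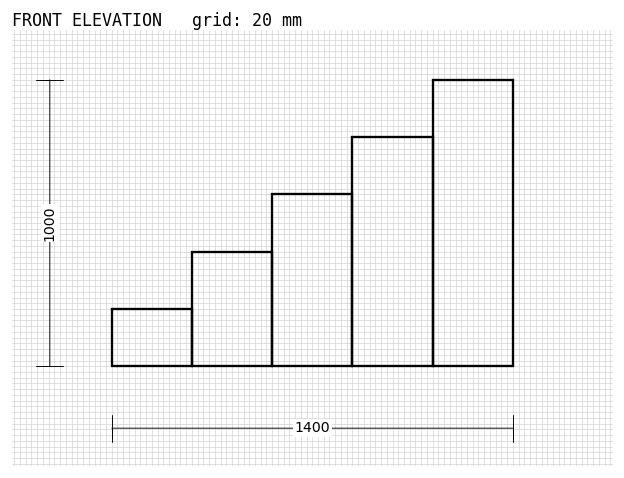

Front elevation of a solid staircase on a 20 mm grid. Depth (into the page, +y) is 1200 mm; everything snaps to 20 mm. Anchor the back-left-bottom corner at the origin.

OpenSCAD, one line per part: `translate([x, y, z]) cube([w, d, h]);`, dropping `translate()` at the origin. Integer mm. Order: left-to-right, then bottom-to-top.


cube([280, 1200, 200]);
translate([280, 0, 0]) cube([280, 1200, 400]);
translate([560, 0, 0]) cube([280, 1200, 600]);
translate([840, 0, 0]) cube([280, 1200, 800]);
translate([1120, 0, 0]) cube([280, 1200, 1000]);


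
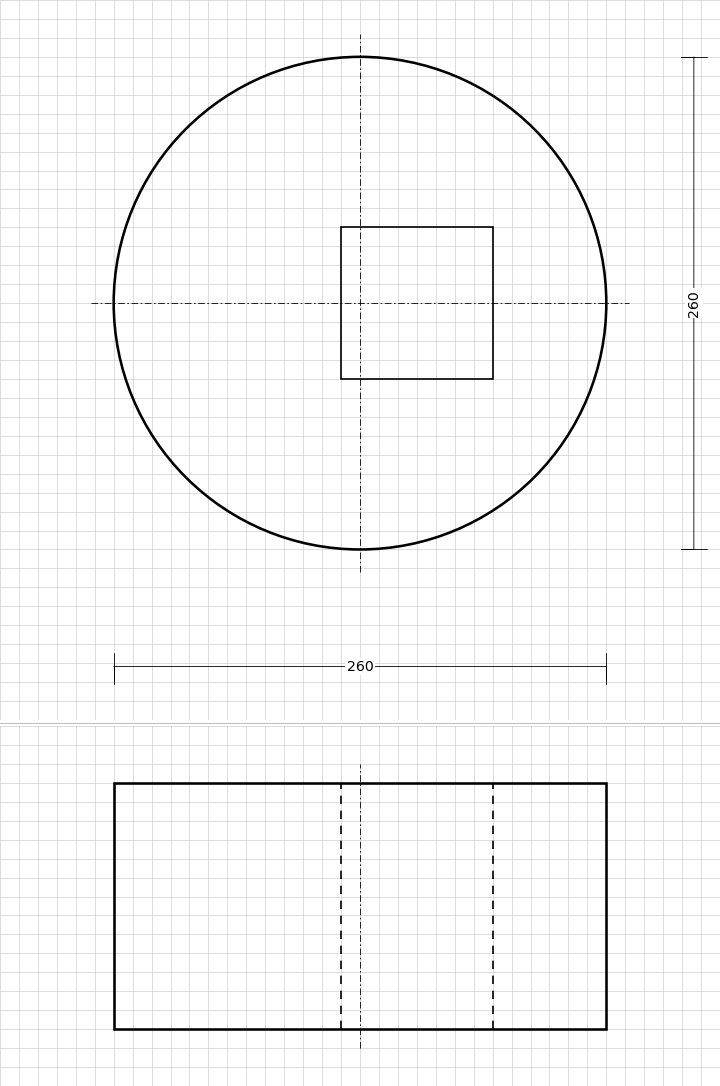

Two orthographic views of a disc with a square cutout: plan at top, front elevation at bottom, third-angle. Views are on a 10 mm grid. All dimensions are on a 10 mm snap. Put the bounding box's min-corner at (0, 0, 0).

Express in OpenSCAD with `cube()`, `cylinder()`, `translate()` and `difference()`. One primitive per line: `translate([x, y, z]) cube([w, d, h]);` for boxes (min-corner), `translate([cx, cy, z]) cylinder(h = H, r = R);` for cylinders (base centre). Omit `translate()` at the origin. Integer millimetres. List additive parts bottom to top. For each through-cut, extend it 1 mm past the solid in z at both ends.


difference() {
  translate([130, 130, 0]) cylinder(h = 130, r = 130);
  translate([120, 90, -1]) cube([80, 80, 132]);
}


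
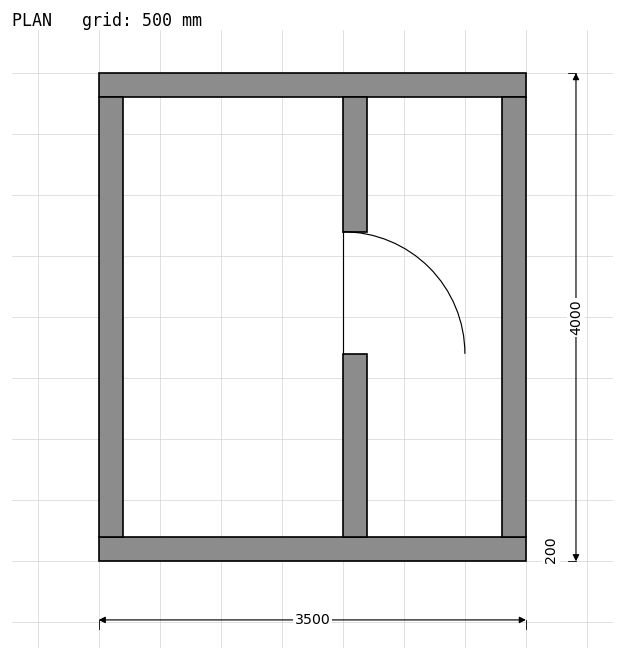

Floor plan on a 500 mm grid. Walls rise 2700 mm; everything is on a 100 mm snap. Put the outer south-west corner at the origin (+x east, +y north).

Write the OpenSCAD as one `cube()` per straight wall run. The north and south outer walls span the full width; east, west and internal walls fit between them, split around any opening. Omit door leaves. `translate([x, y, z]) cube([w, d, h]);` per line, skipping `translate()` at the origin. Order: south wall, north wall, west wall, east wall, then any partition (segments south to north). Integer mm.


cube([3500, 200, 2700]);
translate([0, 3800, 0]) cube([3500, 200, 2700]);
translate([0, 200, 0]) cube([200, 3600, 2700]);
translate([3300, 200, 0]) cube([200, 3600, 2700]);
translate([2000, 200, 0]) cube([200, 1500, 2700]);
translate([2000, 2700, 0]) cube([200, 1100, 2700]);


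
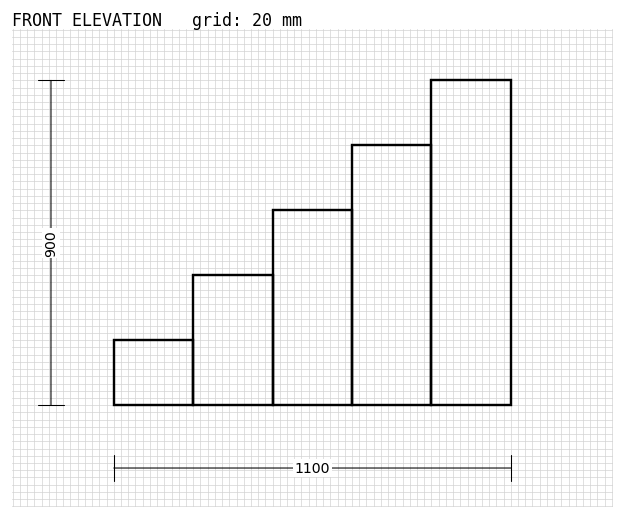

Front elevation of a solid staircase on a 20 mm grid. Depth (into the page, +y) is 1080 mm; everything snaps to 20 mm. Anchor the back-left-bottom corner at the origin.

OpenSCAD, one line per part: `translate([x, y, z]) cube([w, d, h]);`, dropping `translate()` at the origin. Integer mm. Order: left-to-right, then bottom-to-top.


cube([220, 1080, 180]);
translate([220, 0, 0]) cube([220, 1080, 360]);
translate([440, 0, 0]) cube([220, 1080, 540]);
translate([660, 0, 0]) cube([220, 1080, 720]);
translate([880, 0, 0]) cube([220, 1080, 900]);


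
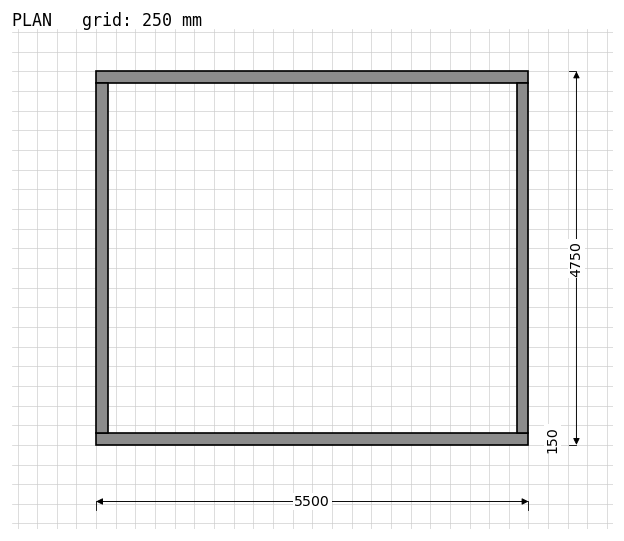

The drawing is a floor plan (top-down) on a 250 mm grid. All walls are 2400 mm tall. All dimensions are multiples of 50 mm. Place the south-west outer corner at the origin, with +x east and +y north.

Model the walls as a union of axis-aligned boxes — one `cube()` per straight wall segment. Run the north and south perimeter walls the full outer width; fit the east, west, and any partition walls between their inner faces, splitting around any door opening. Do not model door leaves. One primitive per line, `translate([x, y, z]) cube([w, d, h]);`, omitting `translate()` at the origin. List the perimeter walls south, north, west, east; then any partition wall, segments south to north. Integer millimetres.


cube([5500, 150, 2400]);
translate([0, 4600, 0]) cube([5500, 150, 2400]);
translate([0, 150, 0]) cube([150, 4450, 2400]);
translate([5350, 150, 0]) cube([150, 4450, 2400]);
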